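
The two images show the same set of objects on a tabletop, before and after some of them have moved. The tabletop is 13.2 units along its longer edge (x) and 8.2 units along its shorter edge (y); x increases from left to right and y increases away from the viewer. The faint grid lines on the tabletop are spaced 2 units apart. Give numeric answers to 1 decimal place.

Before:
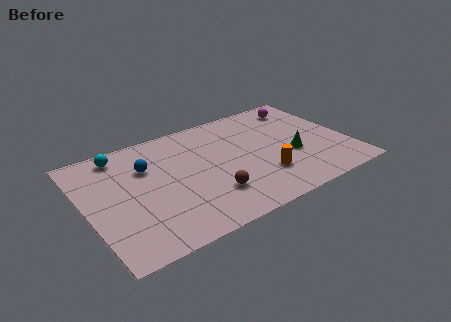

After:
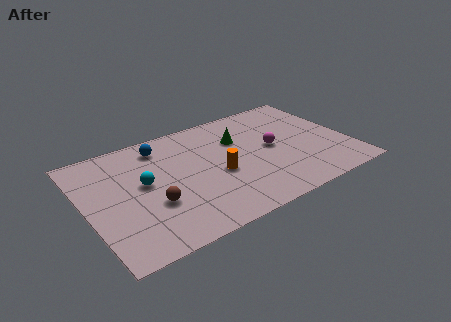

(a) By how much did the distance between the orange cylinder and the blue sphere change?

-2.2

The distance was about 6.3 in the first image and 4.1 in the second, so they moved 2.2 units closer together.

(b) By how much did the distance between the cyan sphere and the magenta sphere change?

-2.9

The distance was about 9.4 in the first image and 6.5 in the second, so they moved 2.9 units closer together.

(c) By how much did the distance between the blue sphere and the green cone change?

-3.5

They were about 7.5 units apart before and 4.0 after — 3.5 units closer together.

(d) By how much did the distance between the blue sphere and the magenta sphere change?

-2.5

They were about 8.4 units apart before and 5.9 after — 2.5 units closer together.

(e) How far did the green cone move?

3.4

From (10.3, 3.2) to (7.9, 5.6), the green cone covered √(2.4² + 2.4²) ≈ 3.4 units.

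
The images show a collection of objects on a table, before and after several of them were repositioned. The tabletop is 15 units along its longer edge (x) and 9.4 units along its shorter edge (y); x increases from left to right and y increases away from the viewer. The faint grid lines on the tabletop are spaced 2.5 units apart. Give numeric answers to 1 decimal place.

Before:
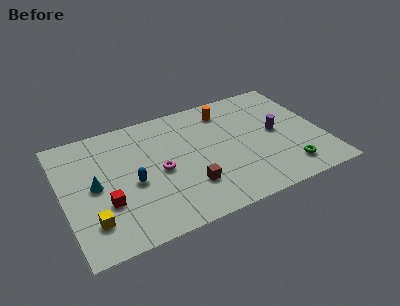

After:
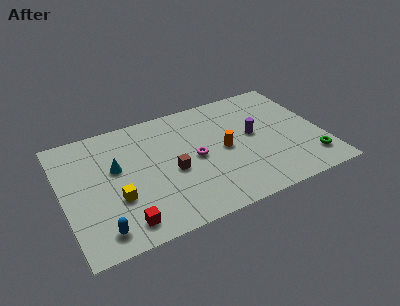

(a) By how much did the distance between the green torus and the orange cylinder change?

-1.2

Before: roughly 6.6 units apart; after: 5.4. That's 1.2 units closer together.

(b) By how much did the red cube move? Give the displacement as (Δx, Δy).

(0.8, -1.8)

From the two frames, the red cube sits at roughly (2.3, 3.2) before and (3.1, 1.4) after.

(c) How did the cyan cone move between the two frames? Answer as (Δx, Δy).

(1.3, 0.9)

The cyan cone started near (1.8, 4.7) and ended near (3.1, 5.6).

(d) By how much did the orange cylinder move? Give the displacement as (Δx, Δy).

(-0.5, -3.1)

The orange cylinder was at about (9.8, 7.7) and moved to about (9.3, 4.6).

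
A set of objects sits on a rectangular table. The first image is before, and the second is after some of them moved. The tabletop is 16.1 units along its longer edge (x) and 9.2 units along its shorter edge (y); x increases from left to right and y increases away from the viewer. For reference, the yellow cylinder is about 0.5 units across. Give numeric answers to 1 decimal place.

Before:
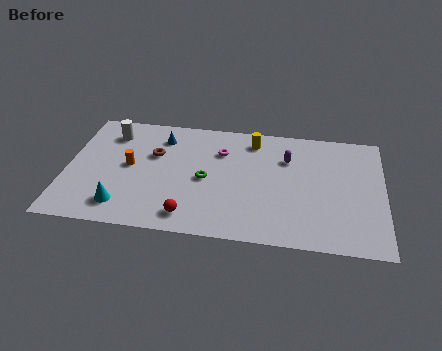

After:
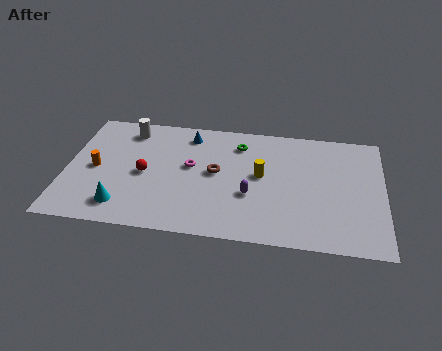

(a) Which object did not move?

the cyan cone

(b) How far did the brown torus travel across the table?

3.4

The brown torus moved from about (4.4, 5.9) to (7.6, 4.9), a distance of √(3.2² + 1.0²) ≈ 3.4.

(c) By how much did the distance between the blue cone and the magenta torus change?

-0.7

Before: roughly 3.2 units apart; after: 2.5. That's 0.7 units closer together.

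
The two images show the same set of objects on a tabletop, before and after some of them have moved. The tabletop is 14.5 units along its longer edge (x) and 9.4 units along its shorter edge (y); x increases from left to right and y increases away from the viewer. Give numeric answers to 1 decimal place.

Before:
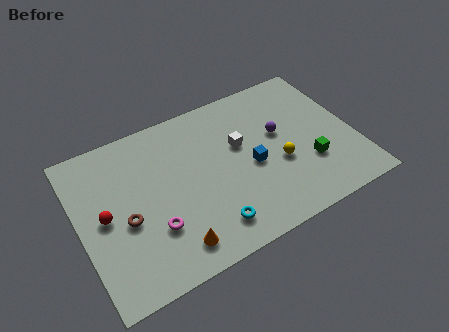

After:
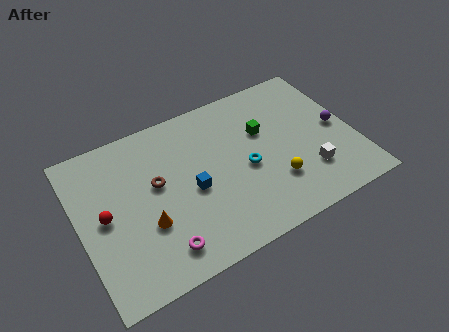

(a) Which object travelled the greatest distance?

the white cube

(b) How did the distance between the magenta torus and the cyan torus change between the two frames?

+2.5

They were about 3.0 units apart before and 5.5 after — 2.5 units further apart.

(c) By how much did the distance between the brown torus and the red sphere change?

+1.7

The distance was about 1.2 in the first image and 2.9 in the second, so they moved 1.7 units further apart.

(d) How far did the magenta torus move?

1.3

From (3.6, 2.9) to (3.8, 1.6), the magenta torus covered √(0.2² + 1.3²) ≈ 1.3 units.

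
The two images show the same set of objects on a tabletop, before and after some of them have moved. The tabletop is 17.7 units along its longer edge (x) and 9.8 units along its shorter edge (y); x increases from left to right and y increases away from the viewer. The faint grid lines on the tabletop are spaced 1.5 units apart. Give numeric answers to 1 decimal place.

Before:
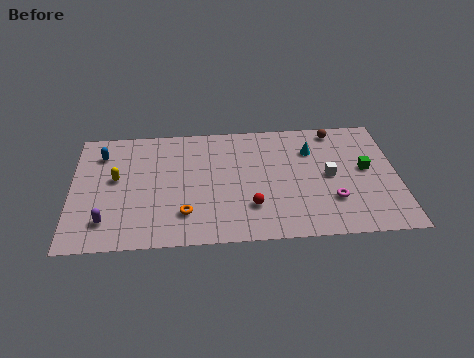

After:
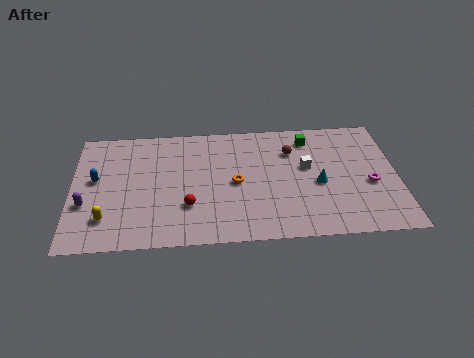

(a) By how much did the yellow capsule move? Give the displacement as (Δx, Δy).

(-0.5, -3.2)

From the two frames, the yellow capsule sits at roughly (2.4, 5.5) before and (1.9, 2.3) after.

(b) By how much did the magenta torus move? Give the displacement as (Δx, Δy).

(2.1, 1.2)

The magenta torus started near (14.1, 2.9) and ended near (16.2, 4.1).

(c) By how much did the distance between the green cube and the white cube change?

+0.4

The distance was about 2.0 in the first image and 2.4 in the second, so they moved 0.4 units further apart.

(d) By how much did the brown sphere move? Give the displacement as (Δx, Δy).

(-2.5, -1.6)

The brown sphere started near (14.5, 8.7) and ended near (12.0, 7.1).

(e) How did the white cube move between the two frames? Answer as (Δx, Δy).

(-1.2, 0.8)

From the two frames, the white cube sits at roughly (14.0, 4.9) before and (12.8, 5.7) after.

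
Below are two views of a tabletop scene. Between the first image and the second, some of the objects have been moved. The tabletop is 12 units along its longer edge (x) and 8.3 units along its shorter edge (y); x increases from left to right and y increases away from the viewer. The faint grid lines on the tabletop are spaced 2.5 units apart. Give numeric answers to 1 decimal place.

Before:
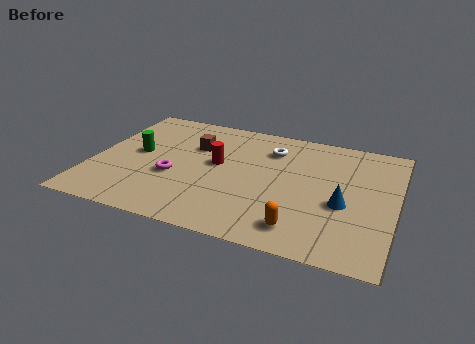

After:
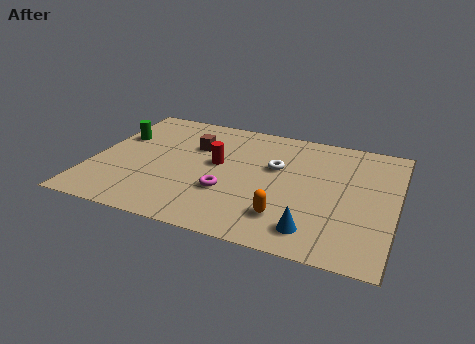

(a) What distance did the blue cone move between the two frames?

2.2

The blue cone moved from about (10.0, 3.4) to (9.0, 1.4), a distance of √(1.0² + 2.0²) ≈ 2.2.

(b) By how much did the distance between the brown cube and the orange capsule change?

-0.8

Before: roughly 6.2 units apart; after: 5.4. That's 0.8 units closer together.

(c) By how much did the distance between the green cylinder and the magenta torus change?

+3.4

They were about 2.0 units apart before and 5.4 after — 3.4 units further apart.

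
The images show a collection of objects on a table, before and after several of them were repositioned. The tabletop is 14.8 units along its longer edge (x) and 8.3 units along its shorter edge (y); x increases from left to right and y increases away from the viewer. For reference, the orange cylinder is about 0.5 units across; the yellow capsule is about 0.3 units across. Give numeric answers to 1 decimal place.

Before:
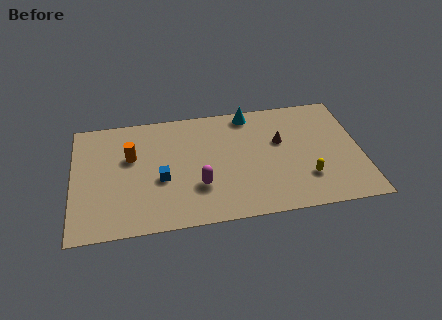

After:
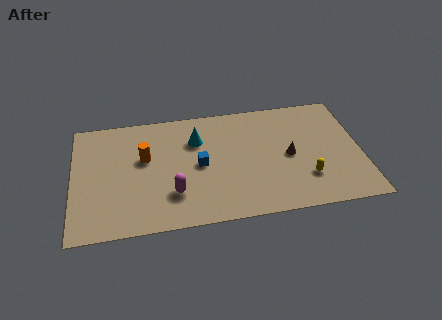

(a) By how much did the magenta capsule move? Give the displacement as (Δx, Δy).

(-1.3, -0.3)

The magenta capsule started near (6.4, 2.6) and ended near (5.1, 2.3).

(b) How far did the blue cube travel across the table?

2.1

The blue cube was near (4.5, 3.4) before and (6.5, 4.1) after, so it travelled √(2.0² + 0.7²) ≈ 2.1 units.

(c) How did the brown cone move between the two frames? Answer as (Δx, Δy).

(0.4, -1.1)

The brown cone started near (10.7, 5.1) and ended near (11.1, 4.0).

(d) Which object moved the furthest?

the cyan cone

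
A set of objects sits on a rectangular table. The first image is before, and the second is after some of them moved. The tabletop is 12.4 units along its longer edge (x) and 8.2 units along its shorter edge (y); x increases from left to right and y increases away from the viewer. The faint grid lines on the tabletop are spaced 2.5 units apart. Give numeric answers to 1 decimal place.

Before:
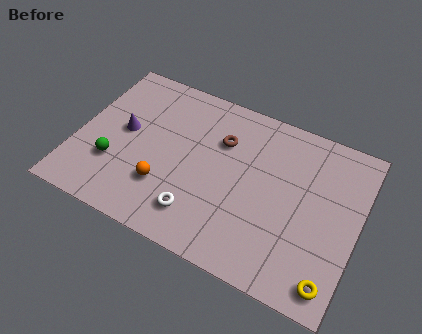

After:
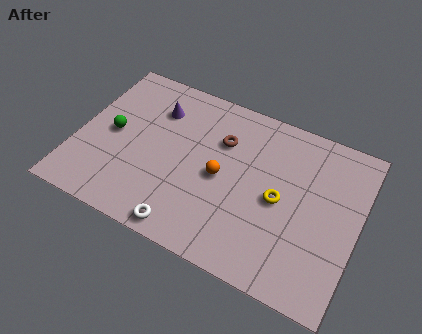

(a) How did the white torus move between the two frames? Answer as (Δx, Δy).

(-0.4, -0.9)

From the two frames, the white torus sits at roughly (5.7, 1.7) before and (5.3, 0.8) after.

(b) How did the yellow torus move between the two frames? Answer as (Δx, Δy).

(-2.6, 2.8)

The yellow torus started near (11.6, 1.1) and ended near (9.0, 3.9).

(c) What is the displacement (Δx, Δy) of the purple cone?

(1.2, 1.7)

The purple cone started near (2.0, 4.4) and ended near (3.2, 6.1).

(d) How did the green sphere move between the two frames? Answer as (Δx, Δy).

(-0.3, 1.5)

The green sphere was at about (1.8, 2.6) and moved to about (1.5, 4.1).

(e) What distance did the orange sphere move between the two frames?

2.7

From (4.1, 2.4) to (6.4, 3.9), the orange sphere covered √(2.3² + 1.5²) ≈ 2.7 units.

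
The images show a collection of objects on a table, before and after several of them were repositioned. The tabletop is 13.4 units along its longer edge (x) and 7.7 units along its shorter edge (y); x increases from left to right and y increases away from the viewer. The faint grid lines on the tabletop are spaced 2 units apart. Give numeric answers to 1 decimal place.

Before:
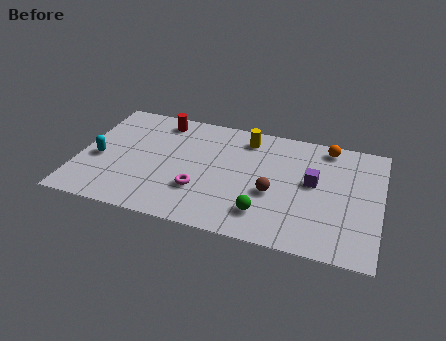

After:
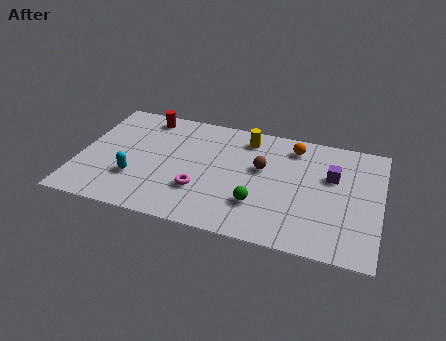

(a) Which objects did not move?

the magenta torus and the yellow cylinder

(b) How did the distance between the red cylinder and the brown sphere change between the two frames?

-0.6

The distance was about 6.4 in the first image and 5.8 in the second, so they moved 0.6 units closer together.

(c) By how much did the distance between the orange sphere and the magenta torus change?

-1.4

The distance was about 7.0 in the first image and 5.6 in the second, so they moved 1.4 units closer together.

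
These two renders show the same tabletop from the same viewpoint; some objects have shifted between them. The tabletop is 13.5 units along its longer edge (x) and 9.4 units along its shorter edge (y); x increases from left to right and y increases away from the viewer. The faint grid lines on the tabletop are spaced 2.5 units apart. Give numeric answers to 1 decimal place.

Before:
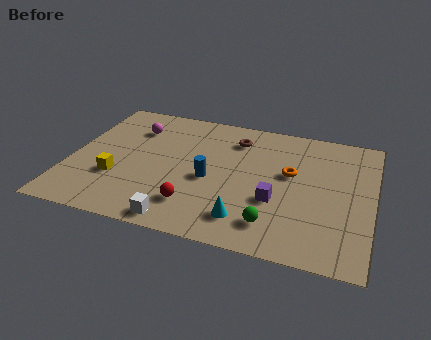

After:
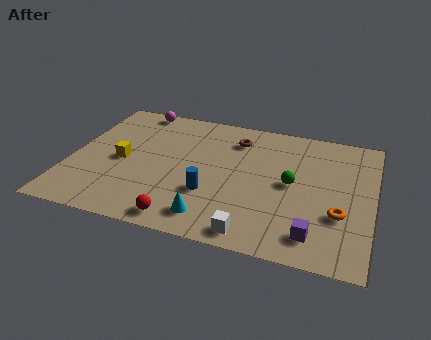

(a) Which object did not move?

the brown torus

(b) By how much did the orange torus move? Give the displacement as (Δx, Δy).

(2.3, -2.3)

The orange torus was at about (9.8, 5.5) and moved to about (12.1, 3.2).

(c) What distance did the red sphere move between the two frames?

1.2

The red sphere was near (5.8, 2.1) before and (5.4, 1.0) after, so it travelled √(0.4² + 1.1²) ≈ 1.2 units.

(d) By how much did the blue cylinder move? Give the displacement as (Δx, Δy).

(0.1, -1.0)

The blue cylinder was at about (6.3, 4.1) and moved to about (6.4, 3.1).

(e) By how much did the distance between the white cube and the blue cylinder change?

-0.4

Before: roughly 3.4 units apart; after: 3.0. That's 0.4 units closer together.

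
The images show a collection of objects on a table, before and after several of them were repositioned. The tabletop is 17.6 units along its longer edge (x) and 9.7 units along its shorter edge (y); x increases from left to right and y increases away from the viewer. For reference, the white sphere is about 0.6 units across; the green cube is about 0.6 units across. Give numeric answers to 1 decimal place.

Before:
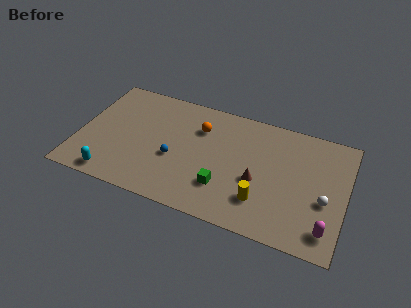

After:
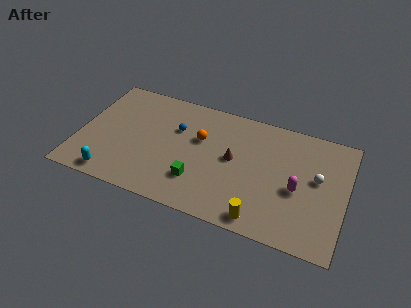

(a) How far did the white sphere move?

1.7

The white sphere was near (16.3, 3.9) before and (15.7, 5.5) after, so it travelled √(0.6² + 1.6²) ≈ 1.7 units.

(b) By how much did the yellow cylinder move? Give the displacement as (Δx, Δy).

(0.1, -1.4)

The yellow cylinder was at about (12.3, 2.5) and moved to about (12.4, 1.1).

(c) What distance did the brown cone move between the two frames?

2.1

The brown cone was near (11.9, 4.0) before and (10.2, 5.2) after, so it travelled √(1.7² + 1.2²) ≈ 2.1 units.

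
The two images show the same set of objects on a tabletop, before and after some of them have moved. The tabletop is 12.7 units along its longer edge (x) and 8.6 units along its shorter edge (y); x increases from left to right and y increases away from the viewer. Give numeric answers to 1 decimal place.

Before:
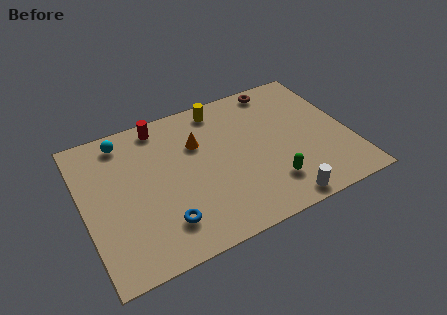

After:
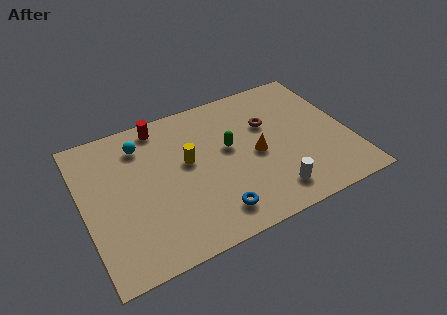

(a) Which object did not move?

the red cylinder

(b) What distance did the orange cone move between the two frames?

3.2

The orange cone moved from about (5.6, 5.8) to (8.2, 4.0), a distance of √(2.6² + 1.8²) ≈ 3.2.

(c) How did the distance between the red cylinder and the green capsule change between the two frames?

-3.2

They were about 7.2 units apart before and 4.0 after — 3.2 units closer together.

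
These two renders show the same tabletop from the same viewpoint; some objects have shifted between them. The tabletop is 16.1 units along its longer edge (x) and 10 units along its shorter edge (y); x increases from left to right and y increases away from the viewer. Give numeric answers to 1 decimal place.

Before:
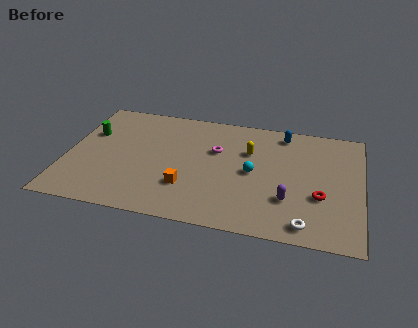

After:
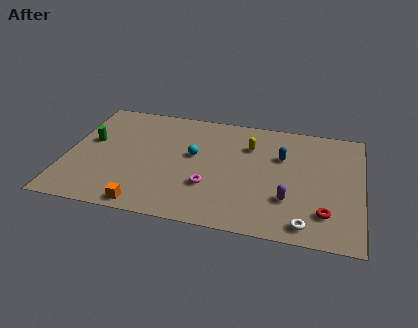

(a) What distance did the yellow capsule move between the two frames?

0.5

From (9.9, 6.7) to (9.9, 7.2), the yellow capsule covered √(0.0² + 0.5²) ≈ 0.5 units.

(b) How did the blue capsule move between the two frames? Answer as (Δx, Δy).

(0.0, -2.1)

The blue capsule was at about (11.7, 8.7) and moved to about (11.7, 6.6).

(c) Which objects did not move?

the purple capsule and the white torus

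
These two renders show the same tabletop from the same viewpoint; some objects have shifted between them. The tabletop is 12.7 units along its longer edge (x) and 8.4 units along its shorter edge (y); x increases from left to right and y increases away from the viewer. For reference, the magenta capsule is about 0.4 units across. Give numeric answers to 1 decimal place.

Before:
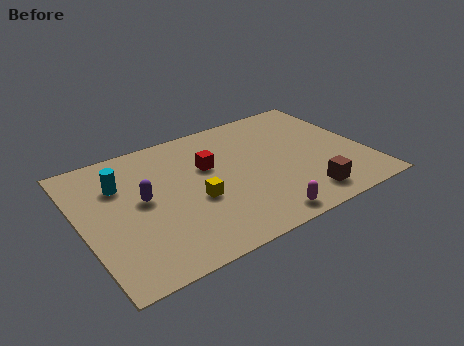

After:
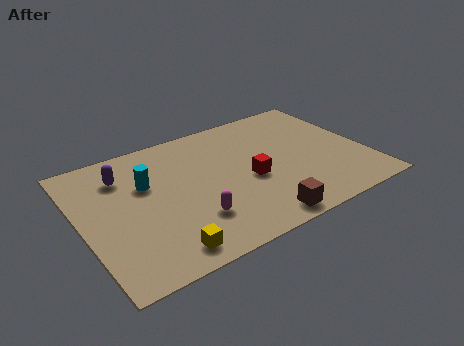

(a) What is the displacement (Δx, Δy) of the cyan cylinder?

(1.1, -0.5)

The cyan cylinder started near (1.9, 5.9) and ended near (3.0, 5.4).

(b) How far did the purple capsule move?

2.0

The purple capsule was near (2.7, 4.5) before and (2.1, 6.4) after, so it travelled √(0.6² + 1.9²) ≈ 2.0 units.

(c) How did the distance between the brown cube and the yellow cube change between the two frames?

-0.8

They were about 5.0 units apart before and 4.2 after — 0.8 units closer together.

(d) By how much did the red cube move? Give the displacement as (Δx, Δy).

(1.6, -1.7)

The red cube started near (5.8, 5.3) and ended near (7.4, 3.6).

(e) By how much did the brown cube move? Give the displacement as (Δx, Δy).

(-2.2, -0.5)

The brown cube started near (9.5, 1.4) and ended near (7.3, 0.9).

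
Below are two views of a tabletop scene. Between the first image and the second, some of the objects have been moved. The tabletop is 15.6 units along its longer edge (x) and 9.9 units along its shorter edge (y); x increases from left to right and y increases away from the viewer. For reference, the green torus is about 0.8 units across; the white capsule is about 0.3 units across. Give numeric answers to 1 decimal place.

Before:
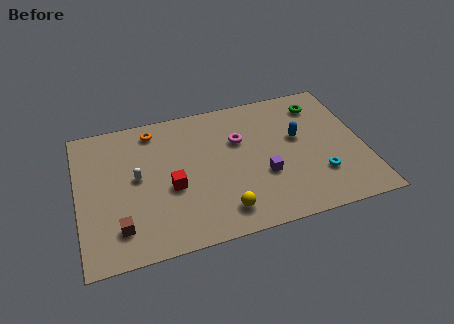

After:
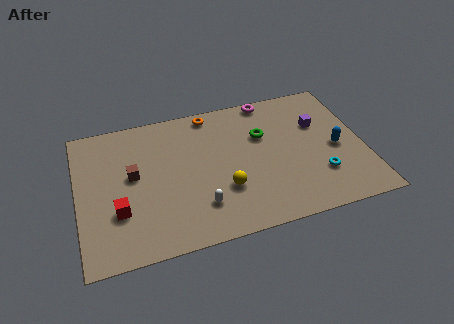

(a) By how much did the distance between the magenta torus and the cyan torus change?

+1.2

They were about 5.5 units apart before and 6.7 after — 1.2 units further apart.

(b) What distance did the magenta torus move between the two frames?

3.2

The magenta torus moved from about (8.9, 6.5) to (10.8, 9.1), a distance of √(1.9² + 2.6²) ≈ 3.2.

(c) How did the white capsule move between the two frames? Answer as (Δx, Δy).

(3.2, -2.9)

The white capsule was at about (3.2, 5.3) and moved to about (6.4, 2.4).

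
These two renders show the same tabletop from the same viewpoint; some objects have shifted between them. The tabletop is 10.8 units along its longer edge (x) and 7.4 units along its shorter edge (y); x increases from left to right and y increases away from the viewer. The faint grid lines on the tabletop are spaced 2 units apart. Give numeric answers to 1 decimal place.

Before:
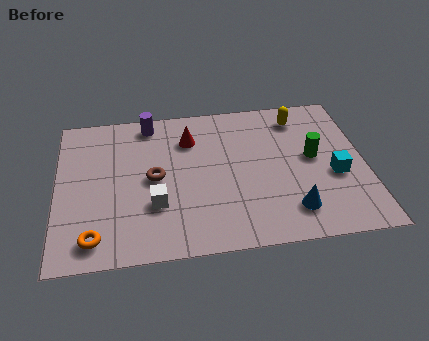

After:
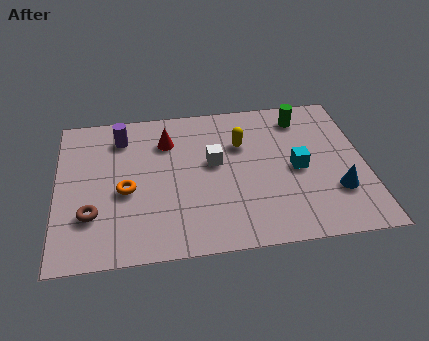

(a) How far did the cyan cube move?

1.4

The cyan cube was near (9.7, 3.0) before and (8.4, 3.5) after, so it travelled √(1.3² + 0.5²) ≈ 1.4 units.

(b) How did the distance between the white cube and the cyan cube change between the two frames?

-3.3

The distance was about 6.3 in the first image and 3.0 in the second, so they moved 3.3 units closer together.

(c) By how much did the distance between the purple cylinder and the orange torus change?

-3.1

Before: roughly 5.8 units apart; after: 2.7. That's 3.1 units closer together.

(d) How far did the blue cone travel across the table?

1.7

The blue cone was near (8.1, 1.5) before and (9.7, 2.2) after, so it travelled √(1.6² + 0.7²) ≈ 1.7 units.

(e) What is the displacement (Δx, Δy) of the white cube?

(2.1, 1.8)

From the two frames, the white cube sits at roughly (3.4, 2.4) before and (5.5, 4.2) after.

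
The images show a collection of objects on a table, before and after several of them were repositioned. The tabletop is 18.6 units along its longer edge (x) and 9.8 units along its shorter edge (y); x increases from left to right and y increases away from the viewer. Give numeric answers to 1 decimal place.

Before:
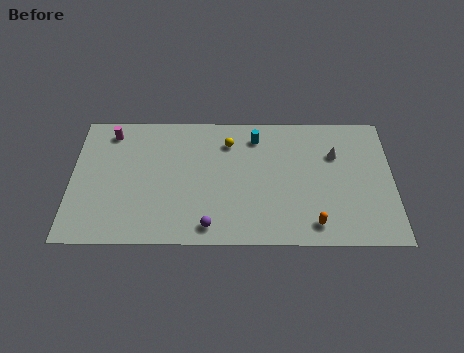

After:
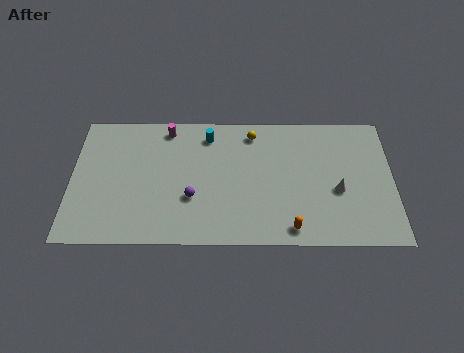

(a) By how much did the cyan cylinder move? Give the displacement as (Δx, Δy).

(-2.8, 0.1)

The cyan cylinder was at about (10.7, 8.0) and moved to about (7.9, 8.1).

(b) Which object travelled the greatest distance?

the magenta cylinder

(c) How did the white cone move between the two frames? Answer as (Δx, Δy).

(0.1, -2.7)

The white cone started near (15.3, 6.7) and ended near (15.4, 4.0).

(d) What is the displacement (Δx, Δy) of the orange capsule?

(-1.3, -0.3)

From the two frames, the orange capsule sits at roughly (14.0, 1.5) before and (12.7, 1.2) after.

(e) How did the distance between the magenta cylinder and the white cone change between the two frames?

-2.3

Before: roughly 13.2 units apart; after: 10.9. That's 2.3 units closer together.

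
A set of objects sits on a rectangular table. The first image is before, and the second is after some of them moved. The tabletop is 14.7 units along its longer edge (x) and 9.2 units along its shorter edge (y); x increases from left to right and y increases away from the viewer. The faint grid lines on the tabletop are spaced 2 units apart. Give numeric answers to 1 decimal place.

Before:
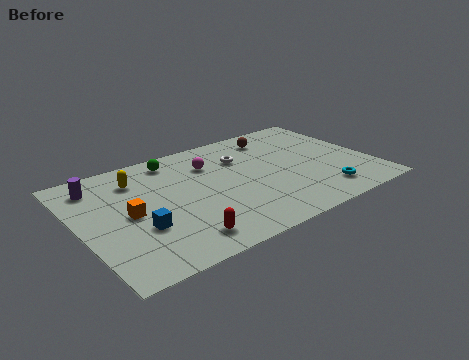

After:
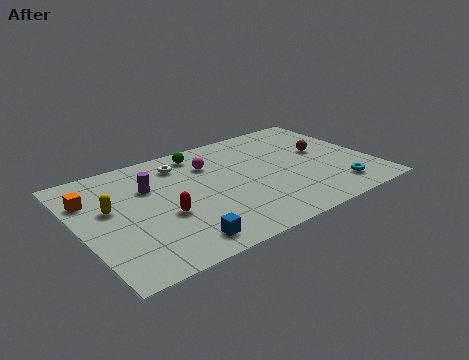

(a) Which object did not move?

the magenta sphere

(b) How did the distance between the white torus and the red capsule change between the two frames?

-2.4

They were about 6.5 units apart before and 4.1 after — 2.4 units closer together.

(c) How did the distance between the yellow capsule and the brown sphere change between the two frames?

+3.6

They were about 7.3 units apart before and 10.9 after — 3.6 units further apart.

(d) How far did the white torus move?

3.1

The white torus was near (8.5, 6.5) before and (5.5, 7.4) after, so it travelled √(3.0² + 0.9²) ≈ 3.1 units.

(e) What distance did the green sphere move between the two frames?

1.4

The green sphere was near (5.2, 7.9) before and (6.6, 7.9) after, so it travelled √(1.4² + 0.0²) ≈ 1.4 units.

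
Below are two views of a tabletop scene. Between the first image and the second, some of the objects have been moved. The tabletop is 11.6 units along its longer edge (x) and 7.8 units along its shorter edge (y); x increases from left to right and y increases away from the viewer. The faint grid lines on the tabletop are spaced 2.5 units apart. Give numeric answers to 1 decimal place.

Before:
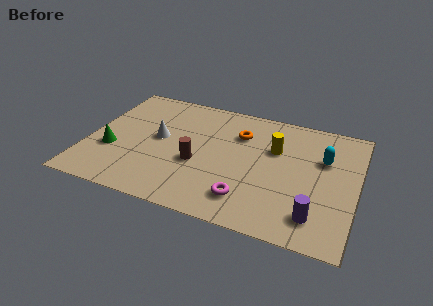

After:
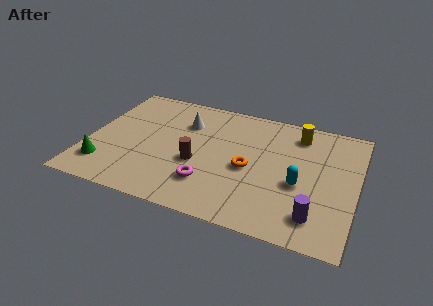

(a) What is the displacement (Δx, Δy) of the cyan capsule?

(-0.9, -1.9)

From the two frames, the cyan capsule sits at roughly (10.1, 5.1) before and (9.2, 3.2) after.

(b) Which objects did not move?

the purple cylinder and the brown cylinder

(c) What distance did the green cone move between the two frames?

1.1

The green cone moved from about (1.1, 2.8) to (0.9, 1.7), a distance of √(0.2² + 1.1²) ≈ 1.1.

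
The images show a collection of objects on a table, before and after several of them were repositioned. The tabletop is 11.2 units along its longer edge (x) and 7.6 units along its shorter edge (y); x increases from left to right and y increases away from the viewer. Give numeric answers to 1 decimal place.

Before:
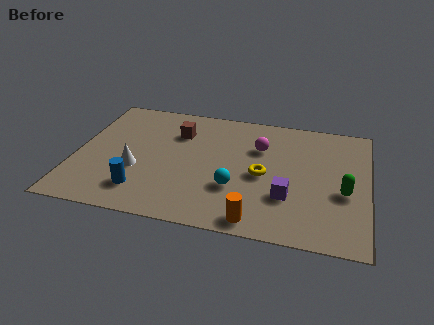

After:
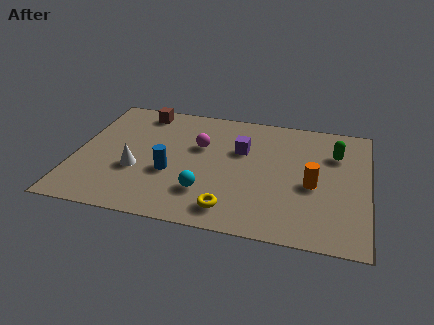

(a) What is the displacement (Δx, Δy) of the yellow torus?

(-1.1, -2.3)

The yellow torus started near (7.2, 3.5) and ended near (6.1, 1.2).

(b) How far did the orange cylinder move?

3.2

From (7.1, 0.8) to (9.1, 3.3), the orange cylinder covered √(2.0² + 2.5²) ≈ 3.2 units.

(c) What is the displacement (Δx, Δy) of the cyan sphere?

(-1.1, -0.5)

The cyan sphere was at about (6.2, 2.5) and moved to about (5.1, 2.0).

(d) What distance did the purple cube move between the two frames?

3.1

The purple cube was near (8.2, 2.4) before and (6.3, 4.9) after, so it travelled √(1.9² + 2.5²) ≈ 3.1 units.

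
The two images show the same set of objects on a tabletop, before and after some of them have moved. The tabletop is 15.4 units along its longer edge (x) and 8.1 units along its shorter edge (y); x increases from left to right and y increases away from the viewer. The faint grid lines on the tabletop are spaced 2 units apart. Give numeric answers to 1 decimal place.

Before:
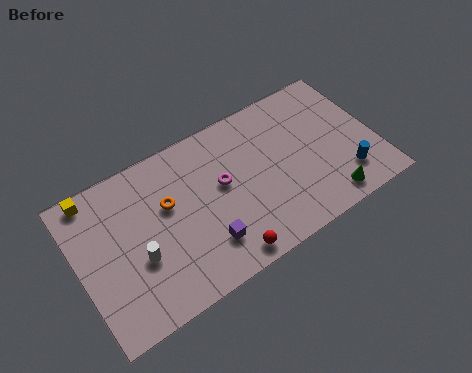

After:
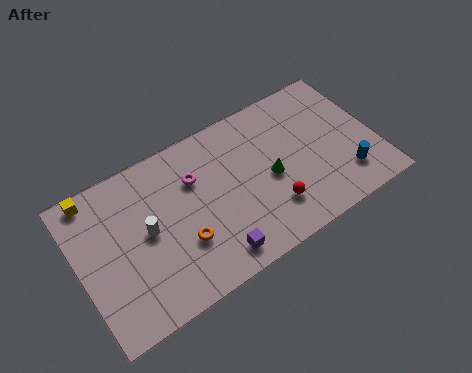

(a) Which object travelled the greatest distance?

the green cone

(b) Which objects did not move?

the yellow cube and the blue cylinder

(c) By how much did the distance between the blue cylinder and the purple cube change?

-0.3

They were about 7.4 units apart before and 7.1 after — 0.3 units closer together.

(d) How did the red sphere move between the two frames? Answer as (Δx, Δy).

(2.7, 1.2)

The red sphere started near (7.0, 0.9) and ended near (9.7, 2.1).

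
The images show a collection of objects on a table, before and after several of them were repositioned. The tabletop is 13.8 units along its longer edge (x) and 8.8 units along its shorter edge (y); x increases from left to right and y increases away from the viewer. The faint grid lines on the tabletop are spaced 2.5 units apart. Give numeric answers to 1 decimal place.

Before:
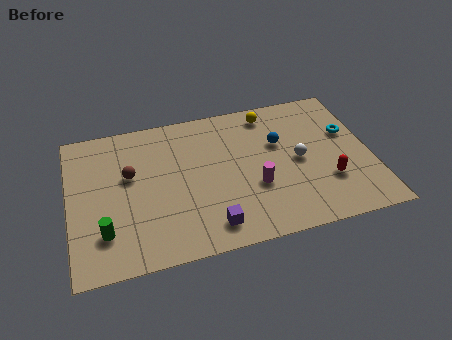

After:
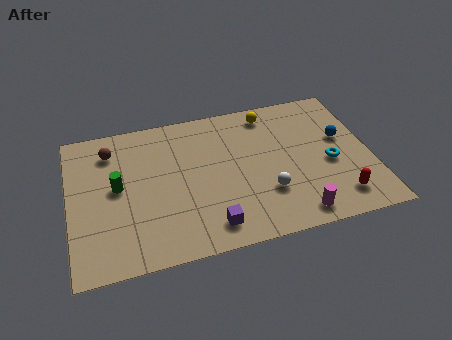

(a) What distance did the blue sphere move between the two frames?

2.9

The blue sphere moved from about (9.7, 5.6) to (12.6, 5.2), a distance of √(2.9² + 0.4²) ≈ 2.9.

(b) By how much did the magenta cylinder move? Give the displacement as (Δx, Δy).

(1.7, -2.1)

From the two frames, the magenta cylinder sits at roughly (8.4, 3.2) before and (10.1, 1.1) after.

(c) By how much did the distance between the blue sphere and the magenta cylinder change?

+2.1

The distance was about 2.7 in the first image and 4.8 in the second, so they moved 2.1 units further apart.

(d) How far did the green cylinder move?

2.6

From (1.5, 2.2) to (2.2, 4.7), the green cylinder covered √(0.7² + 2.5²) ≈ 2.6 units.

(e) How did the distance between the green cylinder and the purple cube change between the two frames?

+0.4

The distance was about 4.8 in the first image and 5.2 in the second, so they moved 0.4 units further apart.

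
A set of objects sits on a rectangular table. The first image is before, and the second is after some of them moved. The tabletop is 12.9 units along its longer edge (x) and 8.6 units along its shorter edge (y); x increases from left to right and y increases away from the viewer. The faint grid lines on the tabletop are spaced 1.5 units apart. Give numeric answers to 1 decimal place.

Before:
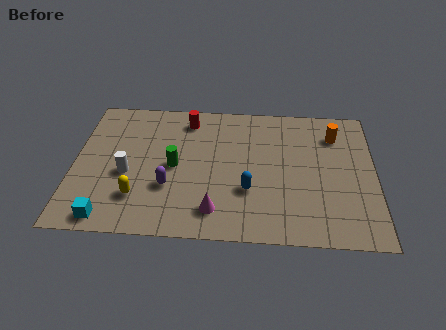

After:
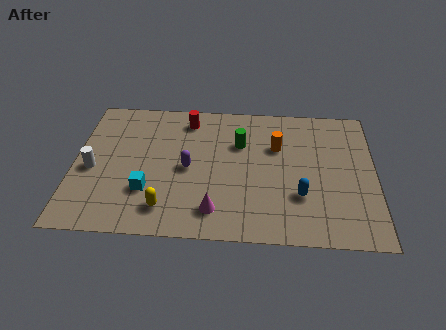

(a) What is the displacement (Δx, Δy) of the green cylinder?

(2.8, 1.6)

From the two frames, the green cylinder sits at roughly (4.3, 4.2) before and (7.1, 5.8) after.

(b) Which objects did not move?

the red cylinder and the magenta cone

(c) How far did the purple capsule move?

1.4

The purple capsule was near (4.1, 2.9) before and (4.9, 4.1) after, so it travelled √(0.8² + 1.2²) ≈ 1.4 units.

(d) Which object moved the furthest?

the green cylinder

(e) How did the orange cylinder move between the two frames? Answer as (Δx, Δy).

(-2.5, -0.9)

From the two frames, the orange cylinder sits at roughly (11.2, 6.6) before and (8.7, 5.7) after.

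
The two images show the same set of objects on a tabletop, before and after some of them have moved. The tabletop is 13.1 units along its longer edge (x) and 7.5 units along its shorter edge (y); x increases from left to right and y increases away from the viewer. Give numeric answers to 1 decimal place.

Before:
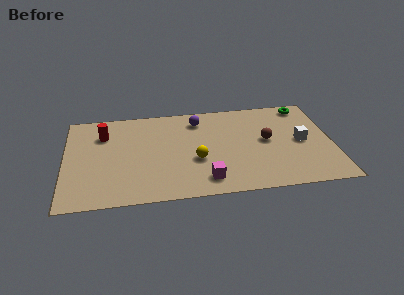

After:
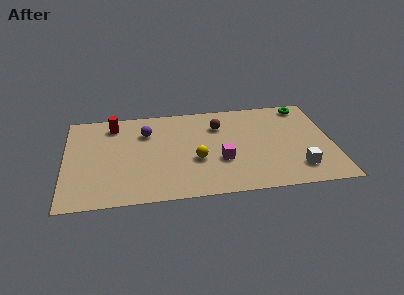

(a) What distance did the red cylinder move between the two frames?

0.9

The red cylinder moved from about (1.9, 5.5) to (2.4, 6.2), a distance of √(0.5² + 0.7²) ≈ 0.9.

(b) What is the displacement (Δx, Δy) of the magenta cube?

(0.8, 1.4)

The magenta cube started near (6.8, 1.3) and ended near (7.6, 2.7).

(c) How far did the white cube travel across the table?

2.1

The white cube moved from about (11.6, 3.7) to (11.3, 1.6), a distance of √(0.3² + 2.1²) ≈ 2.1.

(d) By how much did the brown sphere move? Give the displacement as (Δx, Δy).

(-2.3, 1.5)

The brown sphere started near (9.9, 4.0) and ended near (7.6, 5.5).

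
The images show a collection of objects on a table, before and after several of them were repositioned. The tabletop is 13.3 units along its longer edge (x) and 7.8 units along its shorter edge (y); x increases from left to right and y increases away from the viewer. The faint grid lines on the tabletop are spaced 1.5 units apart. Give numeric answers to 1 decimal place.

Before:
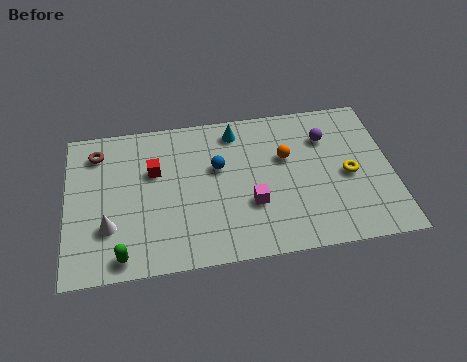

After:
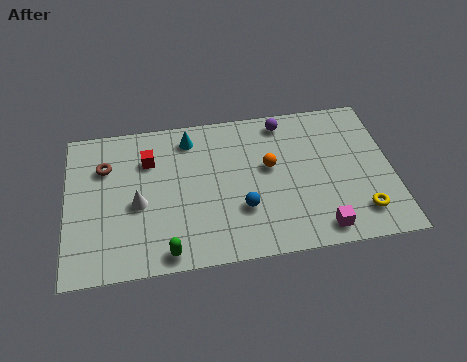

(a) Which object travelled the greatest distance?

the magenta cube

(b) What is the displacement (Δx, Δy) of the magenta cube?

(2.7, -1.7)

The magenta cube was at about (7.5, 2.7) and moved to about (10.2, 1.0).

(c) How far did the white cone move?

1.6

From (1.7, 2.4) to (2.9, 3.4), the white cone covered √(1.2² + 1.0²) ≈ 1.6 units.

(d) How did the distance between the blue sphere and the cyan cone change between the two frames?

+2.5

They were about 2.0 units apart before and 4.5 after — 2.5 units further apart.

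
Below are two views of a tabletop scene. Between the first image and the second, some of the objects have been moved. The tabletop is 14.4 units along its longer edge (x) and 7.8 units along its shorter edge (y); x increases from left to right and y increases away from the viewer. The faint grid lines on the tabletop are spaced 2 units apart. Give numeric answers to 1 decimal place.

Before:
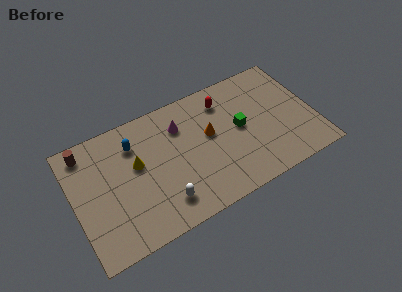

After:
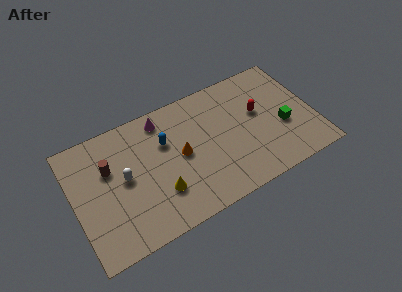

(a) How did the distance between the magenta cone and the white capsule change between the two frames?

-0.8

Before: roughly 4.5 units apart; after: 3.7. That's 0.8 units closer together.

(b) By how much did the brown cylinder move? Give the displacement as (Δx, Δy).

(1.2, -1.6)

From the two frames, the brown cylinder sits at roughly (1.0, 6.7) before and (2.2, 5.1) after.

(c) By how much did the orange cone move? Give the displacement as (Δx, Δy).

(-1.8, -0.5)

The orange cone started near (8.2, 4.5) and ended near (6.4, 4.0).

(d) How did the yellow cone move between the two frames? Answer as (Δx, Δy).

(1.1, -2.3)

The yellow cone was at about (3.8, 4.6) and moved to about (4.9, 2.3).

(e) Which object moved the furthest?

the white capsule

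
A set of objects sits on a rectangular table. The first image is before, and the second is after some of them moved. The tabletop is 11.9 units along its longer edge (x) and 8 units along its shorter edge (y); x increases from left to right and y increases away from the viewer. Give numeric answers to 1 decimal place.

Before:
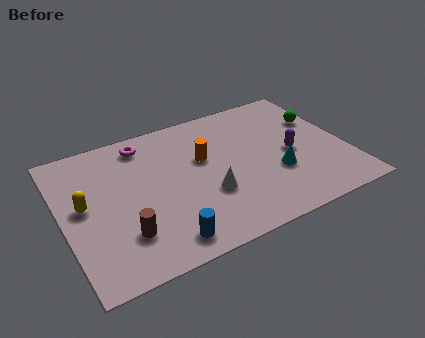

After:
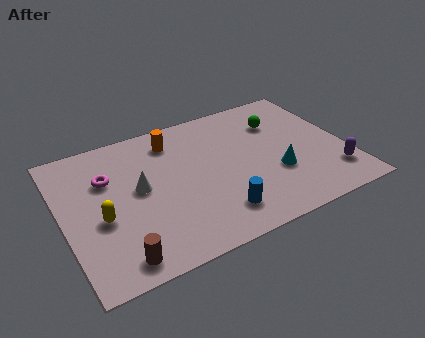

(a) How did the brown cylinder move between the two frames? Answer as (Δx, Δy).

(-0.4, -1.1)

From the two frames, the brown cylinder sits at roughly (2.3, 2.1) before and (1.9, 1.0) after.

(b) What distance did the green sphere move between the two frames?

1.8

The green sphere moved from about (11.1, 5.3) to (9.4, 5.8), a distance of √(1.7² + 0.5²) ≈ 1.8.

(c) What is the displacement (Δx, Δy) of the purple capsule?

(1.5, -1.9)

The purple capsule started near (9.6, 3.7) and ended near (11.1, 1.8).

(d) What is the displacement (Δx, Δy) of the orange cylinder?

(-1.1, 1.6)

From the two frames, the orange cylinder sits at roughly (6.0, 4.9) before and (4.9, 6.5) after.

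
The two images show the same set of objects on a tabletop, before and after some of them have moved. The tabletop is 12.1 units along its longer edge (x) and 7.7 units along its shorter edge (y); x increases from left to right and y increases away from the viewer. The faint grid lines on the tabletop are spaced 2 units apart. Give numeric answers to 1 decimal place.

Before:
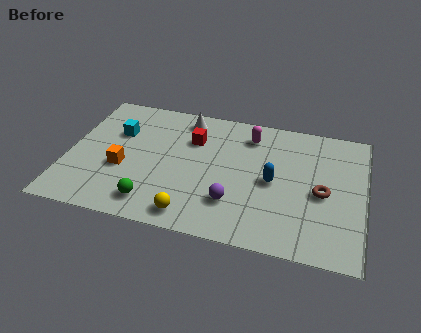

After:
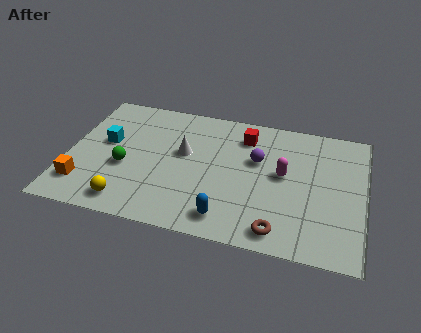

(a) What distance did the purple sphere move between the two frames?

2.8

From (6.9, 2.1) to (7.7, 4.8), the purple sphere covered √(0.8² + 2.7²) ≈ 2.8 units.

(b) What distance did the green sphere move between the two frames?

2.2

From (3.7, 1.3) to (2.4, 3.1), the green sphere covered √(1.3² + 1.8²) ≈ 2.2 units.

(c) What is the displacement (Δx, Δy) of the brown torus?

(-1.6, -2.5)

From the two frames, the brown torus sits at roughly (10.4, 3.5) before and (8.8, 1.0) after.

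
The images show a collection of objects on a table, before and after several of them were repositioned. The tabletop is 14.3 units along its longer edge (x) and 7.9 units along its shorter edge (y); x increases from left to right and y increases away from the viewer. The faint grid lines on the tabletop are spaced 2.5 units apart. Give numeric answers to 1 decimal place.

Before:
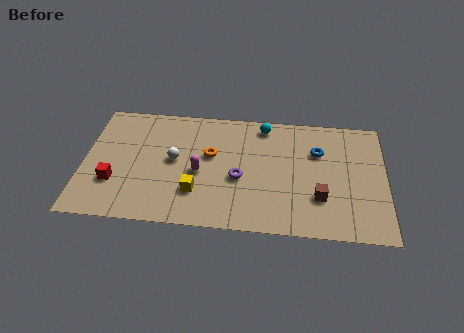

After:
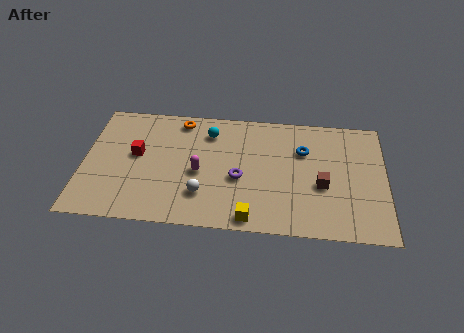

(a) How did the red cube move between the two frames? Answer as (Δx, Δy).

(1.0, 1.9)

The red cube was at about (1.5, 2.5) and moved to about (2.5, 4.4).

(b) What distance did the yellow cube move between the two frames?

3.0

The yellow cube moved from about (5.4, 2.2) to (8.0, 0.8), a distance of √(2.6² + 1.4²) ≈ 3.0.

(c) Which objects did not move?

the purple torus and the magenta capsule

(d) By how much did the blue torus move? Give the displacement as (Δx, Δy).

(-0.7, 0.0)

From the two frames, the blue torus sits at roughly (11.1, 5.4) before and (10.4, 5.4) after.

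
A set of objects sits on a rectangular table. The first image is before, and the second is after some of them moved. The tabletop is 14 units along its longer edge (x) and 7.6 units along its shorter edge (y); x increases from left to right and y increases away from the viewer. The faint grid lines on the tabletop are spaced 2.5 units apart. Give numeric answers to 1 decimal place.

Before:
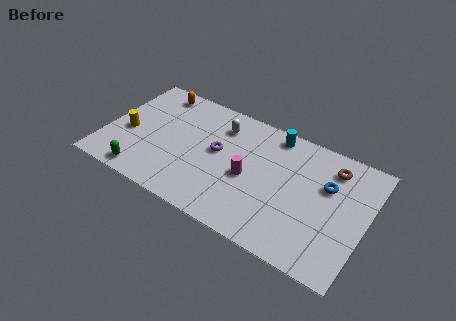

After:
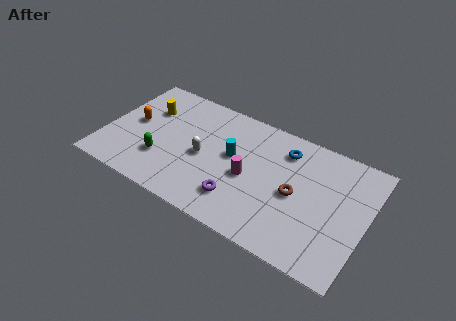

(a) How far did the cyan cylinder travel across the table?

3.1

The cyan cylinder was near (8.7, 6.7) before and (6.8, 4.3) after, so it travelled √(1.9² + 2.4²) ≈ 3.1 units.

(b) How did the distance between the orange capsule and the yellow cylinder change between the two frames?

-2.2

They were about 3.5 units apart before and 1.3 after — 2.2 units closer together.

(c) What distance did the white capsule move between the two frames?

2.5

The white capsule was near (5.9, 5.9) before and (5.3, 3.5) after, so it travelled √(0.6² + 2.4²) ≈ 2.5 units.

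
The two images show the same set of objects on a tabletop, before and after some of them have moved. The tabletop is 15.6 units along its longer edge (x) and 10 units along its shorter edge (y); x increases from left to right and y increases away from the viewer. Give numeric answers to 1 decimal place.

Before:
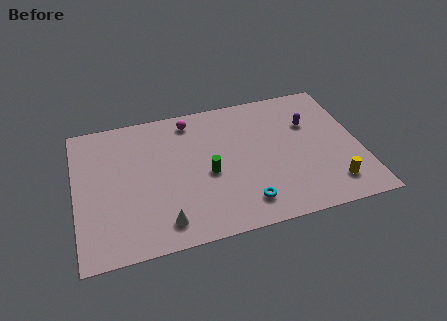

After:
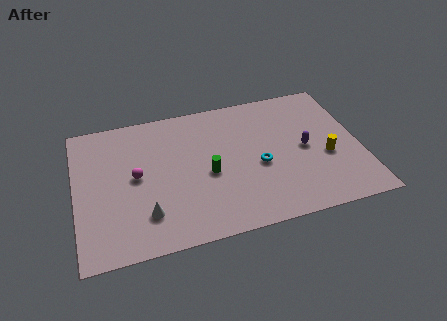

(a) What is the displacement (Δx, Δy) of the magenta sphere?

(-3.2, -3.4)

The magenta sphere was at about (6.5, 8.6) and moved to about (3.3, 5.2).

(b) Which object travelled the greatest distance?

the magenta sphere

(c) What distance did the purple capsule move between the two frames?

1.8

The purple capsule was near (13.0, 6.7) before and (12.6, 4.9) after, so it travelled √(0.4² + 1.8²) ≈ 1.8 units.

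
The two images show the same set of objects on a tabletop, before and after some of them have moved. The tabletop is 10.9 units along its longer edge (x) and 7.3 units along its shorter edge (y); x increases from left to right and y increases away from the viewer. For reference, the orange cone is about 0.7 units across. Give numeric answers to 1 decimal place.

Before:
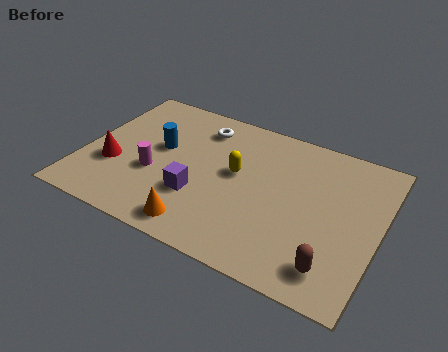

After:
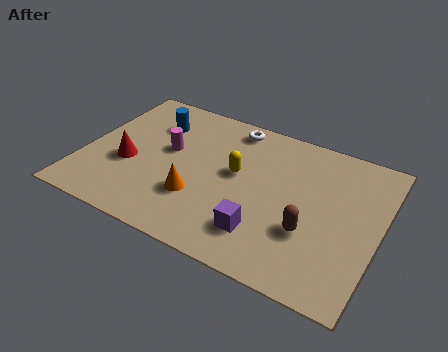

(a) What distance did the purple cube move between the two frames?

2.6

The purple cube was near (4.4, 2.4) before and (6.9, 1.7) after, so it travelled √(2.5² + 0.7²) ≈ 2.6 units.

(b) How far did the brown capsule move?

1.6

The brown capsule was near (9.5, 1.3) before and (8.5, 2.5) after, so it travelled √(1.0² + 1.2²) ≈ 1.6 units.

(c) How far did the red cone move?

0.6

The red cone was near (1.2, 2.6) before and (1.7, 2.9) after, so it travelled √(0.5² + 0.3²) ≈ 0.6 units.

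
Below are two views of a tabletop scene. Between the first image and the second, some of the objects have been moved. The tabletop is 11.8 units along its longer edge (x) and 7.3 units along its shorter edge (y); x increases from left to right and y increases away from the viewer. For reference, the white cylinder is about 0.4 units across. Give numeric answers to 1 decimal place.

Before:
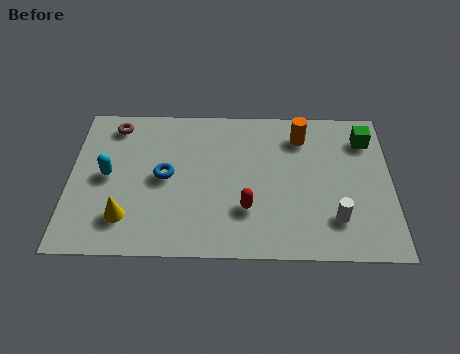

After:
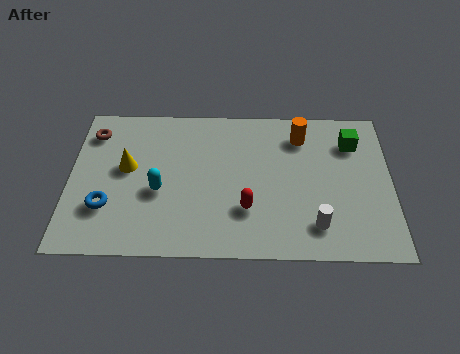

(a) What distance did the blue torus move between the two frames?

2.6

The blue torus was near (3.5, 3.7) before and (1.4, 2.2) after, so it travelled √(2.1² + 1.5²) ≈ 2.6 units.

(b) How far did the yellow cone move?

2.4

The yellow cone moved from about (2.1, 1.7) to (2.1, 4.1), a distance of √(0.0² + 2.4²) ≈ 2.4.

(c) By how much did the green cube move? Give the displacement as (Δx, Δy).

(-0.5, -0.2)

The green cube started near (10.9, 5.7) and ended near (10.4, 5.5).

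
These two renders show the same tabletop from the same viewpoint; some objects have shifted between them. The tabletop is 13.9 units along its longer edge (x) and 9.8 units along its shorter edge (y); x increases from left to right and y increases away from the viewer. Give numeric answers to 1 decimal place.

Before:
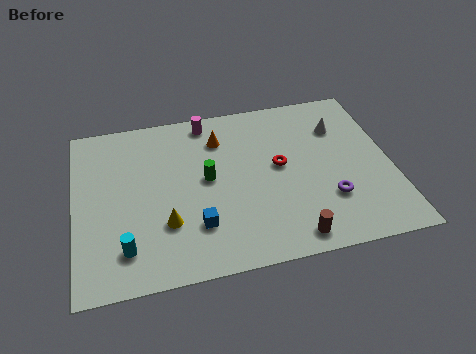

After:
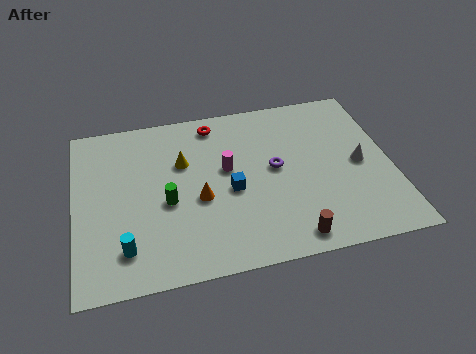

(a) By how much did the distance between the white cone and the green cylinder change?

+2.2

They were about 6.3 units apart before and 8.5 after — 2.2 units further apart.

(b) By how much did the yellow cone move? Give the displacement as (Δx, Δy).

(0.9, 3.4)

The yellow cone started near (3.9, 3.0) and ended near (4.8, 6.4).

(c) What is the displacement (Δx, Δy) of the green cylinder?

(-1.8, -1.0)

The green cylinder started near (5.8, 5.2) and ended near (4.0, 4.2).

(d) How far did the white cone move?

2.5

The white cone was near (11.8, 7.1) before and (12.5, 4.7) after, so it travelled √(0.7² + 2.4²) ≈ 2.5 units.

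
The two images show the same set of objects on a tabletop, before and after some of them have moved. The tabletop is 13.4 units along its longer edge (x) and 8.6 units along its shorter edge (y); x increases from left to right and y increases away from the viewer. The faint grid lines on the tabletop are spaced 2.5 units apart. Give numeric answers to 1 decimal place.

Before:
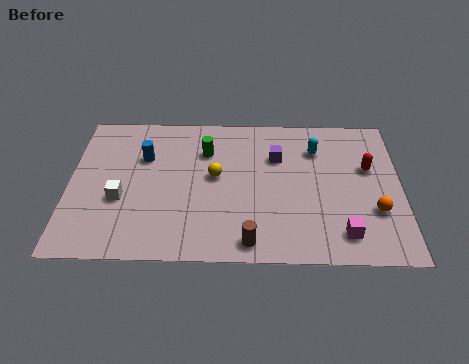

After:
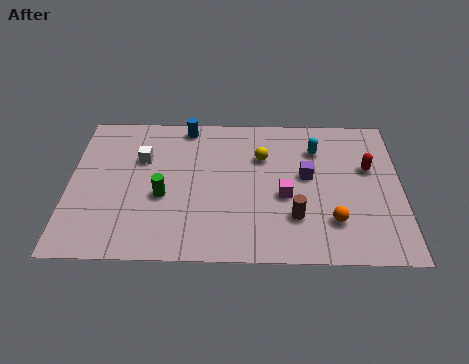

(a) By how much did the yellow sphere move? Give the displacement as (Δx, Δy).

(1.9, 1.2)

From the two frames, the yellow sphere sits at roughly (5.9, 4.7) before and (7.8, 5.9) after.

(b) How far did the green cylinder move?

3.2

From (5.5, 6.2) to (3.8, 3.5), the green cylinder covered √(1.7² + 2.7²) ≈ 3.2 units.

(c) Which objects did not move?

the red capsule and the cyan capsule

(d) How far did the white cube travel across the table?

2.5

The white cube was near (2.1, 3.3) before and (2.9, 5.7) after, so it travelled √(0.8² + 2.4²) ≈ 2.5 units.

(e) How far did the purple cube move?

1.6

From (8.4, 5.9) to (9.6, 4.8), the purple cube covered √(1.2² + 1.1²) ≈ 1.6 units.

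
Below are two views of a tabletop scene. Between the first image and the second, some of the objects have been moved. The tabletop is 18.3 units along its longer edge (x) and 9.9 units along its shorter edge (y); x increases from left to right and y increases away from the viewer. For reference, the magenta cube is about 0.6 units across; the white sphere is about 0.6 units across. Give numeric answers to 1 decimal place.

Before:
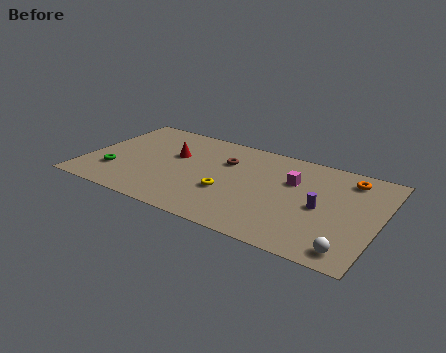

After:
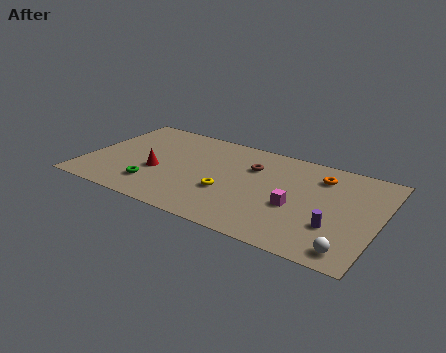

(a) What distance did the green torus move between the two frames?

2.6

The green torus moved from about (2.0, 2.8) to (4.6, 2.3), a distance of √(2.6² + 0.5²) ≈ 2.6.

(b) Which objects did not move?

the yellow torus and the white sphere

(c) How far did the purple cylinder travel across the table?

1.8

The purple cylinder was near (14.8, 4.6) before and (15.8, 3.1) after, so it travelled √(1.0² + 1.5²) ≈ 1.8 units.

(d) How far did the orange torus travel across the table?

1.8

The orange torus moved from about (16.1, 8.2) to (14.4, 7.7), a distance of √(1.7² + 0.5²) ≈ 1.8.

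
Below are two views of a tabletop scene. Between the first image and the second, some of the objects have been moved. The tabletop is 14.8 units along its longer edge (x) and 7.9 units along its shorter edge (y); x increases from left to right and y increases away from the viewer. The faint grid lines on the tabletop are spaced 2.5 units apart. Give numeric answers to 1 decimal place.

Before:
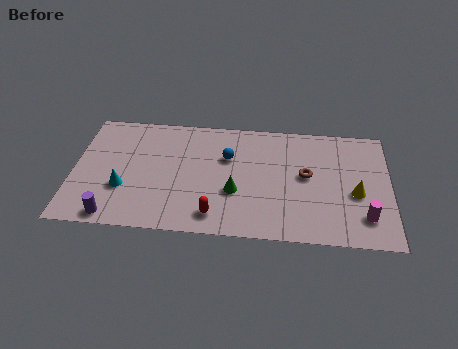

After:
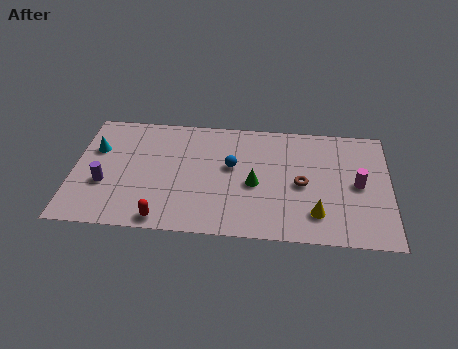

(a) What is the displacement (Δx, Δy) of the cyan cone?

(-1.4, 2.5)

The cyan cone started near (2.4, 2.7) and ended near (1.0, 5.2).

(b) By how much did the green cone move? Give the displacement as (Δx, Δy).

(0.9, 0.6)

From the two frames, the green cone sits at roughly (7.6, 2.9) before and (8.5, 3.5) after.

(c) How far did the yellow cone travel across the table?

2.3

The yellow cone was near (13.2, 3.3) before and (11.4, 1.8) after, so it travelled √(1.8² + 1.5²) ≈ 2.3 units.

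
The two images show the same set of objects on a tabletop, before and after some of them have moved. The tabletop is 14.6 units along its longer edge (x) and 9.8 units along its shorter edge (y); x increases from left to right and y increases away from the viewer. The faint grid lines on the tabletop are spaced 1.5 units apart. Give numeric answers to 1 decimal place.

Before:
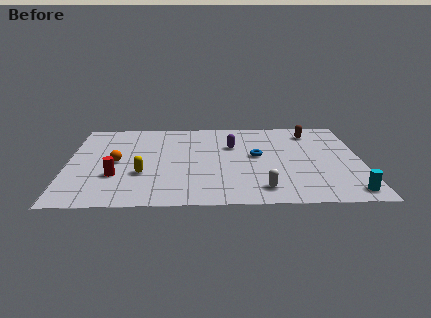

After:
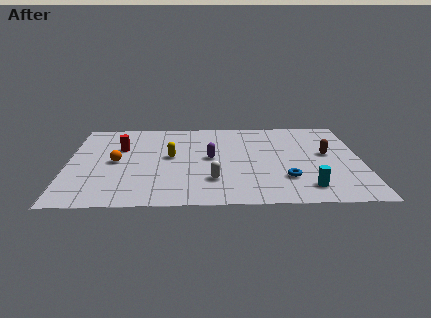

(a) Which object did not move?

the orange sphere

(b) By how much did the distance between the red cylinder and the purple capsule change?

-2.0

They were about 6.7 units apart before and 4.7 after — 2.0 units closer together.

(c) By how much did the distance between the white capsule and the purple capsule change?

-2.6

They were about 5.1 units apart before and 2.5 after — 2.6 units closer together.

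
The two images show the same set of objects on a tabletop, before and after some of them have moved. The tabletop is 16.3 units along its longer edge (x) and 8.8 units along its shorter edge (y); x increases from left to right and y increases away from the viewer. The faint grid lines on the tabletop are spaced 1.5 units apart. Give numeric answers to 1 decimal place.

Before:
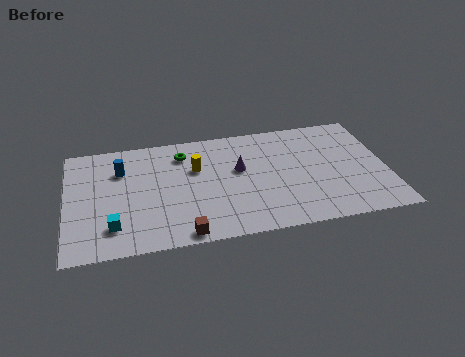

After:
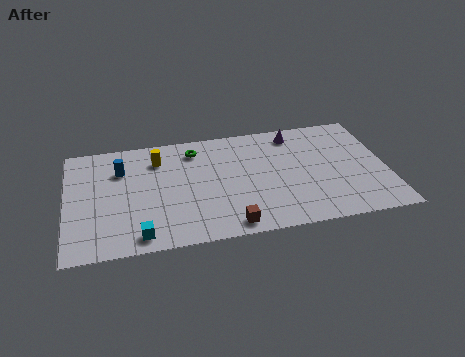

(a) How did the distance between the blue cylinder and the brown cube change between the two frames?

+1.2

They were about 6.3 units apart before and 7.5 after — 1.2 units further apart.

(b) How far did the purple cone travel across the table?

3.8

The purple cone moved from about (8.8, 5.2) to (11.8, 7.5), a distance of √(3.0² + 2.3²) ≈ 3.8.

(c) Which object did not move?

the blue cylinder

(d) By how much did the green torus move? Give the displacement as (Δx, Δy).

(0.6, 0.2)

From the two frames, the green torus sits at roughly (6.0, 7.0) before and (6.6, 7.2) after.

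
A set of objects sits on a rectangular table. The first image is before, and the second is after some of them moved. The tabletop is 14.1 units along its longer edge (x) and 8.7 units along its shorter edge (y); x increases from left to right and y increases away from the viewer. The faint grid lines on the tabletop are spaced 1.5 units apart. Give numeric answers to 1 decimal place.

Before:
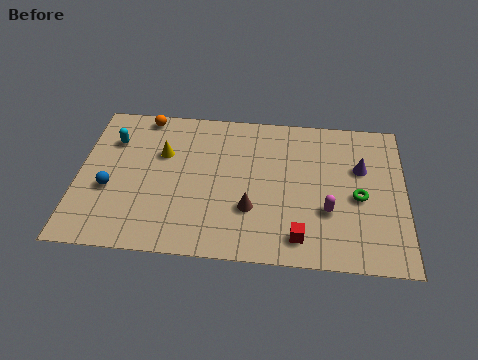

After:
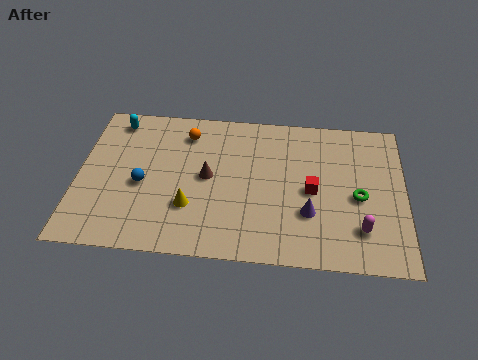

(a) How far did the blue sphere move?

1.5

The blue sphere was near (1.4, 3.4) before and (2.8, 3.8) after, so it travelled √(1.4² + 0.4²) ≈ 1.5 units.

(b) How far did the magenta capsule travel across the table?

1.7

The magenta capsule moved from about (10.8, 3.0) to (12.2, 2.1), a distance of √(1.4² + 0.9²) ≈ 1.7.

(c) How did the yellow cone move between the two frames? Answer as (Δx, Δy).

(1.3, -3.0)

The yellow cone was at about (3.6, 5.7) and moved to about (4.9, 2.7).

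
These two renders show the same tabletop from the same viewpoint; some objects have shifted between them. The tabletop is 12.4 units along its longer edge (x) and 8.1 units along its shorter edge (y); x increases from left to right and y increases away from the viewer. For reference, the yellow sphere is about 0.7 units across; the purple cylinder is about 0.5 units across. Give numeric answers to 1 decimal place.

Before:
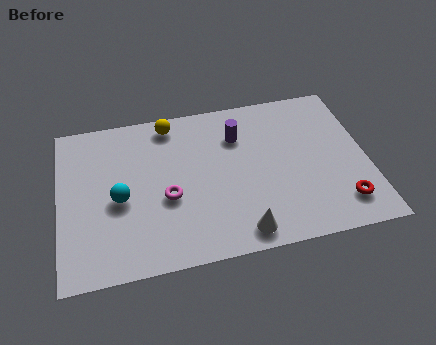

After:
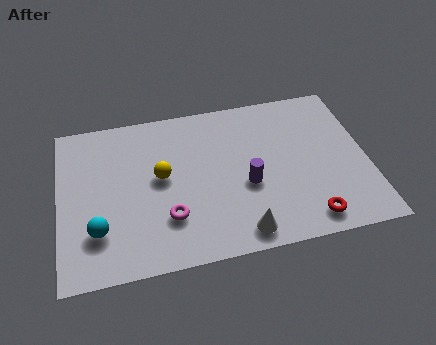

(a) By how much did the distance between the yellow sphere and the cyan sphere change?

-0.7

They were about 4.1 units apart before and 3.4 after — 0.7 units closer together.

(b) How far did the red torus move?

1.5

The red torus moved from about (11.2, 1.6) to (9.8, 1.1), a distance of √(1.4² + 0.5²) ≈ 1.5.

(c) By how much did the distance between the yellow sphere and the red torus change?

-2.0

They were about 8.6 units apart before and 6.6 after — 2.0 units closer together.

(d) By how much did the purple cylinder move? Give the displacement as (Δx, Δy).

(0.2, -2.6)

The purple cylinder was at about (7.3, 5.9) and moved to about (7.5, 3.3).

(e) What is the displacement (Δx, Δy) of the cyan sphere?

(-0.9, -1.4)

The cyan sphere was at about (2.4, 3.6) and moved to about (1.5, 2.2).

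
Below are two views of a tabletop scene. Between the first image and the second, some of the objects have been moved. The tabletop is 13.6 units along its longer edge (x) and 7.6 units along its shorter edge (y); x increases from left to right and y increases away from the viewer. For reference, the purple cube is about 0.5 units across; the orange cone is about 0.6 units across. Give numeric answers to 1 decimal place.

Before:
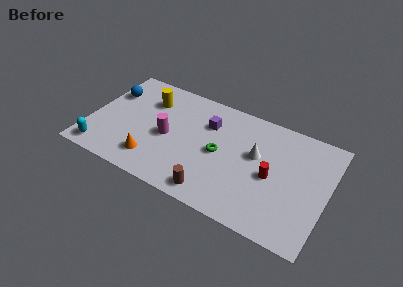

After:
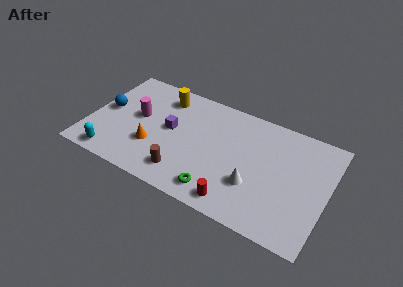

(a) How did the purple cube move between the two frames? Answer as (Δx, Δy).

(-2.0, -1.3)

The purple cube was at about (6.6, 5.4) and moved to about (4.6, 4.1).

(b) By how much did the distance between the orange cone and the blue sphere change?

-1.5

The distance was about 4.8 in the first image and 3.3 in the second, so they moved 1.5 units closer together.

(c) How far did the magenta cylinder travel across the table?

1.9

The magenta cylinder was near (4.5, 3.5) before and (2.7, 4.2) after, so it travelled √(1.8² + 0.7²) ≈ 1.9 units.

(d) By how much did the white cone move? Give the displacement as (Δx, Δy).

(0.1, -2.0)

From the two frames, the white cone sits at roughly (9.5, 4.5) before and (9.6, 2.5) after.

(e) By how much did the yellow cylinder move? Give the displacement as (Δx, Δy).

(0.8, 0.6)

From the two frames, the yellow cylinder sits at roughly (3.1, 5.6) before and (3.9, 6.2) after.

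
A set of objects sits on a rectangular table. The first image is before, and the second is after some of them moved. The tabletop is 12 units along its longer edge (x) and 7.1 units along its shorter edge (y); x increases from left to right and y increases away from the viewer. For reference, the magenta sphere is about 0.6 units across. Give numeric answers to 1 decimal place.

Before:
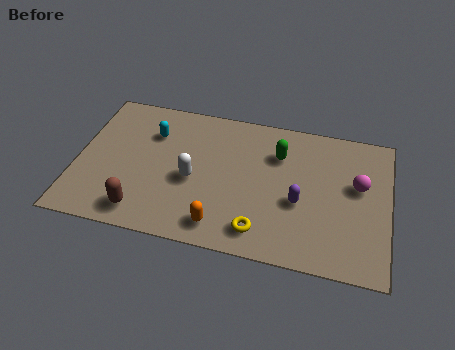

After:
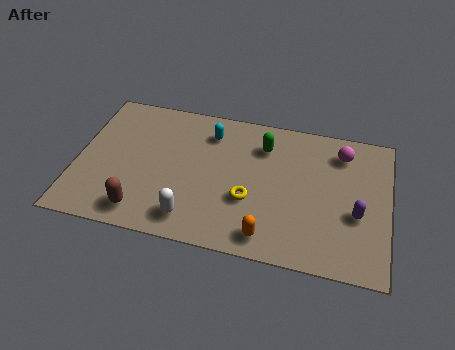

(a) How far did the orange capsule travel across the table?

1.8

The orange capsule moved from about (5.7, 1.1) to (7.5, 1.0), a distance of √(1.8² + 0.1²) ≈ 1.8.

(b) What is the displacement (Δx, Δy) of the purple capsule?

(2.2, -0.1)

From the two frames, the purple capsule sits at roughly (8.6, 2.9) before and (10.8, 2.8) after.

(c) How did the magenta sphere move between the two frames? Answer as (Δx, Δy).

(-0.7, 1.5)

The magenta sphere was at about (10.8, 4.2) and moved to about (10.1, 5.7).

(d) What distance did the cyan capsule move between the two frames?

2.3

From (2.8, 5.1) to (5.0, 5.6), the cyan capsule covered √(2.2² + 0.5²) ≈ 2.3 units.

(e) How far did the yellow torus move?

1.5

The yellow torus was near (7.2, 1.2) before and (6.7, 2.6) after, so it travelled √(0.5² + 1.4²) ≈ 1.5 units.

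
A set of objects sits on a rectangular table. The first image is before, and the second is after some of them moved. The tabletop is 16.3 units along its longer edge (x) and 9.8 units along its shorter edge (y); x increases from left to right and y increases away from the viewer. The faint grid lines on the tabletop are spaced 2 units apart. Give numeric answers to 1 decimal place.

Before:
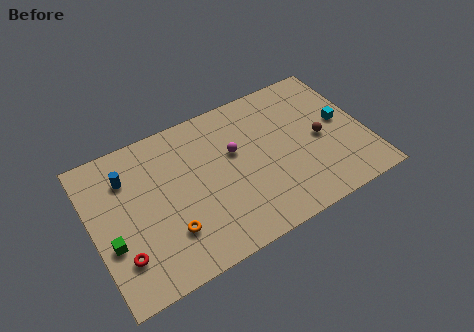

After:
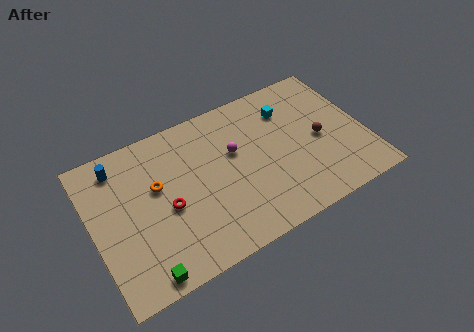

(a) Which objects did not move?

the brown sphere and the magenta sphere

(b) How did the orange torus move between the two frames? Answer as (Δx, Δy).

(-0.3, 3.2)

The orange torus was at about (4.2, 2.7) and moved to about (3.9, 5.9).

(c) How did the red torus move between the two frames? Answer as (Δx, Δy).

(2.9, 1.8)

From the two frames, the red torus sits at roughly (1.4, 2.5) before and (4.3, 4.3) after.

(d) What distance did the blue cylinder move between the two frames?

1.0

The blue cylinder moved from about (2.3, 7.3) to (1.9, 8.2), a distance of √(0.4² + 0.9²) ≈ 1.0.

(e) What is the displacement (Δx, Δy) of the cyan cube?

(-2.9, 2.2)

The cyan cube started near (15.0, 5.2) and ended near (12.1, 7.4).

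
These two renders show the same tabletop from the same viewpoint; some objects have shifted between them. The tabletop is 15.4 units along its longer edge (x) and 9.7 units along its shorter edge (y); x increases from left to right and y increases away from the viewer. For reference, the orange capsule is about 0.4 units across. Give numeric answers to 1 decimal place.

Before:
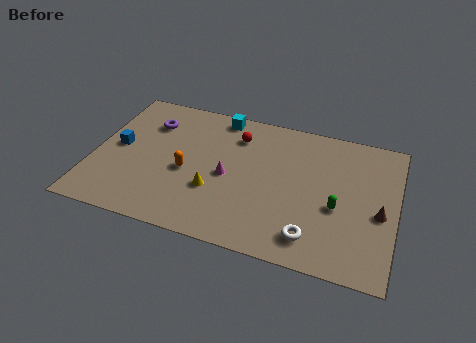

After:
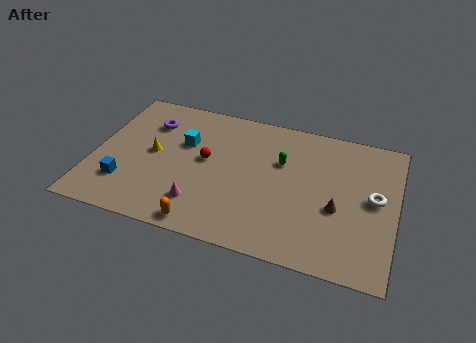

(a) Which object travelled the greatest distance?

the white torus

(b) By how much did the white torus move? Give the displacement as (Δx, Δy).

(2.9, 3.4)

The white torus started near (11.4, 1.7) and ended near (14.3, 5.1).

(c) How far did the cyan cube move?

3.0

The cyan cube moved from about (6.1, 8.7) to (4.5, 6.2), a distance of √(1.6² + 2.5²) ≈ 3.0.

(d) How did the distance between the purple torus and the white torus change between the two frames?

+1.5

The distance was about 10.4 in the first image and 11.9 in the second, so they moved 1.5 units further apart.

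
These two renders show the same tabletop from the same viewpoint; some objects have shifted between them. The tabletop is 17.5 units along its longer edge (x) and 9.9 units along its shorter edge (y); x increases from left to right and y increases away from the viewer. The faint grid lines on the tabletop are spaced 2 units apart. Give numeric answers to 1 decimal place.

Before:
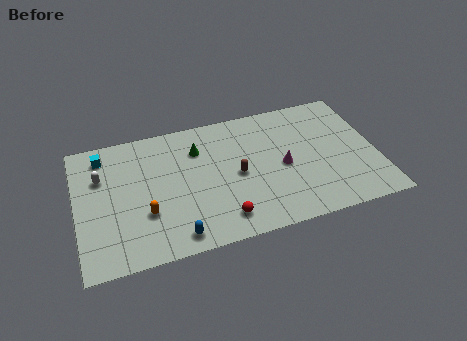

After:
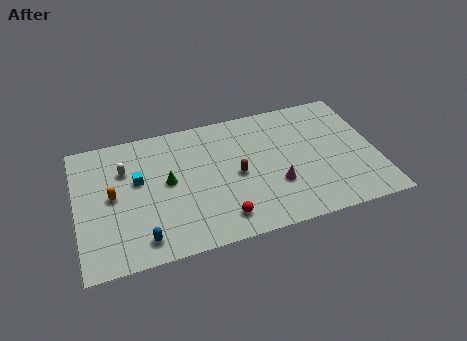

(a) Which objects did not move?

the brown capsule and the red sphere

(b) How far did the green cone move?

2.8

From (7.2, 7.3) to (5.3, 5.3), the green cone covered √(1.9² + 2.0²) ≈ 2.8 units.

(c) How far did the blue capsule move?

1.9

The blue capsule was near (5.5, 1.2) before and (3.6, 1.5) after, so it travelled √(1.9² + 0.3²) ≈ 1.9 units.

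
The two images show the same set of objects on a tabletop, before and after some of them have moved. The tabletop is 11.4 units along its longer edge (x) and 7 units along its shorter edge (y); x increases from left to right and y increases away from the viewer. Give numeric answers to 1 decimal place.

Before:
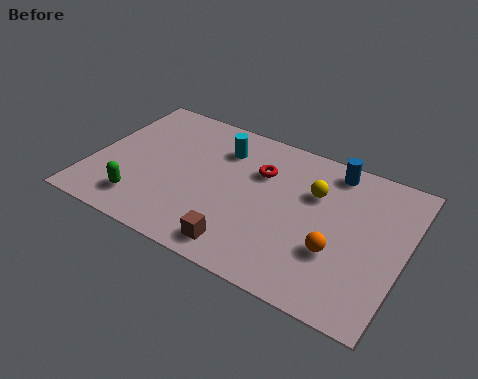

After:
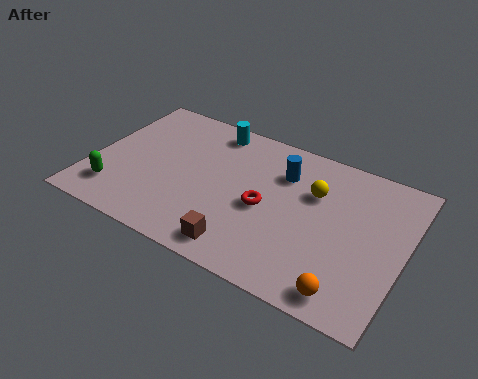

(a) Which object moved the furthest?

the blue cylinder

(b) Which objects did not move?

the brown cube and the yellow sphere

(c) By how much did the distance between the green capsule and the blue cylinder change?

-1.2

Before: roughly 7.9 units apart; after: 6.7. That's 1.2 units closer together.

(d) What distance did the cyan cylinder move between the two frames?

0.9

The cyan cylinder was near (4.5, 5.3) before and (4.0, 6.1) after, so it travelled √(0.5² + 0.8²) ≈ 0.9 units.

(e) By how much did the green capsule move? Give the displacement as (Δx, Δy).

(-1.0, 0.1)

The green capsule started near (2.1, 1.4) and ended near (1.1, 1.5).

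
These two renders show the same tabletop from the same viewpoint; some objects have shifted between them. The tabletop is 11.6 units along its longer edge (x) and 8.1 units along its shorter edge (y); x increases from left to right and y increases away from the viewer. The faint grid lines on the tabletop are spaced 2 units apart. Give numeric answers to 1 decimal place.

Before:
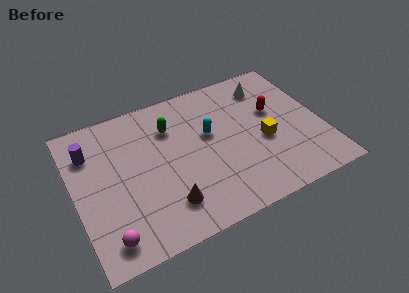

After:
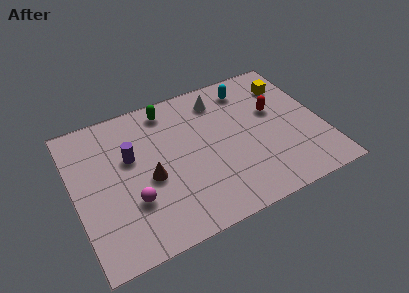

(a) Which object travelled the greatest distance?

the yellow cube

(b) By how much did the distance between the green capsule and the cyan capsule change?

+1.8

They were about 2.0 units apart before and 3.8 after — 1.8 units further apart.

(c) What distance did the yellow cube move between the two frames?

3.2

The yellow cube moved from about (8.8, 3.4) to (10.4, 6.2), a distance of √(1.6² + 2.8²) ≈ 3.2.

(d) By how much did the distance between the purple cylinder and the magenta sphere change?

-2.4

The distance was about 4.8 in the first image and 2.4 in the second, so they moved 2.4 units closer together.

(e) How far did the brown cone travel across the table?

1.8

From (4.0, 1.8) to (3.4, 3.5), the brown cone covered √(0.6² + 1.7²) ≈ 1.8 units.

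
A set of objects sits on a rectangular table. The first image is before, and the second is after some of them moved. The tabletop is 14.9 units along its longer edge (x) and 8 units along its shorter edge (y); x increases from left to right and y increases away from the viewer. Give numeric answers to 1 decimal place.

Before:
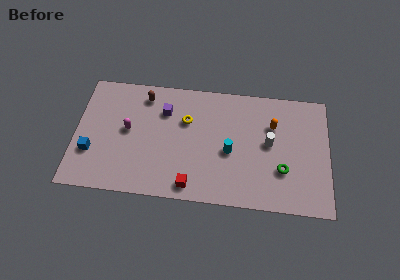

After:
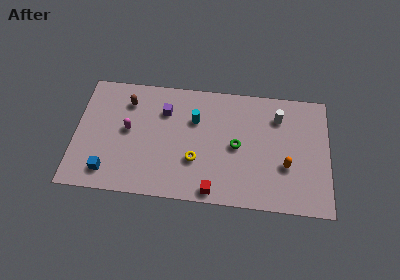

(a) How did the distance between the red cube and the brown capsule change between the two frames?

+1.1

The distance was about 6.4 in the first image and 7.5 in the second, so they moved 1.1 units further apart.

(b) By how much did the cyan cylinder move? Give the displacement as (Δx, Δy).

(-2.1, 1.9)

The cyan cylinder was at about (9.1, 3.5) and moved to about (7.0, 5.4).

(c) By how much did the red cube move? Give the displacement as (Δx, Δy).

(1.3, -0.2)

The red cube started near (6.9, 1.0) and ended near (8.2, 0.8).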